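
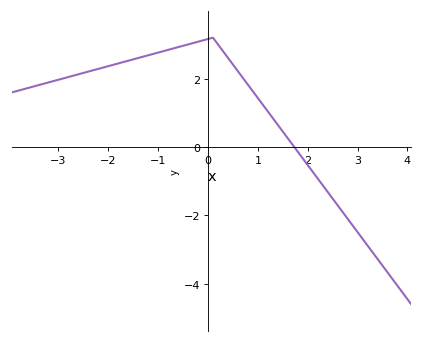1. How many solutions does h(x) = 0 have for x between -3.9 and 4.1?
1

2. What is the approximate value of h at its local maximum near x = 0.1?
3.2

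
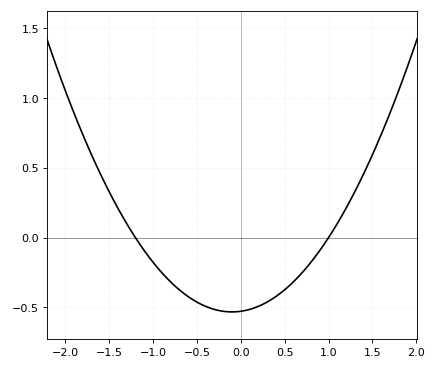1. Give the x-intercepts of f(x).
-1.2, 1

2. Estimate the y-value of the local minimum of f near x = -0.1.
-0.532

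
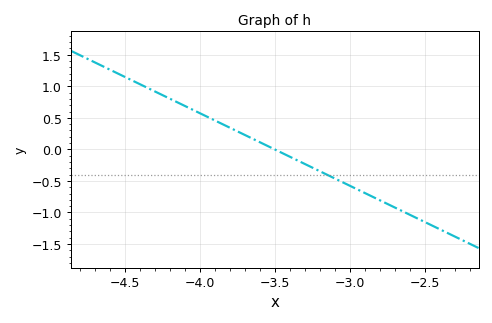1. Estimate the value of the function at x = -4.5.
1.15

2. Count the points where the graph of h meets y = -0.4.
1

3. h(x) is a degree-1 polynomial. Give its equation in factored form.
y = -1.15(x + 3.5)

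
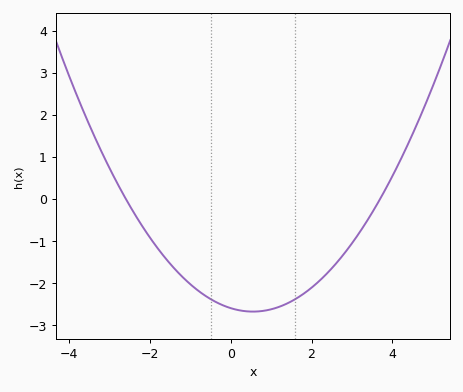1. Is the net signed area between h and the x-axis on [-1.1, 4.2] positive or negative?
negative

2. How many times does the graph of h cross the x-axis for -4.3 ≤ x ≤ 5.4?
2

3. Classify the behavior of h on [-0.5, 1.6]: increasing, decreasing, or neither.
neither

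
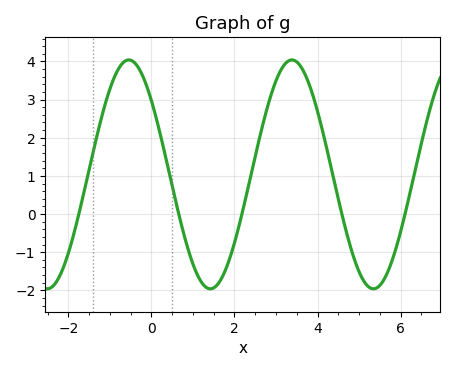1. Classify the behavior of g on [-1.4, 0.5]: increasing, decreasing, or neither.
neither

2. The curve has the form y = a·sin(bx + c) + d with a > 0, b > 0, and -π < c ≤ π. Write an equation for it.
y = 3sin(1.6x + 2.4) + 1.04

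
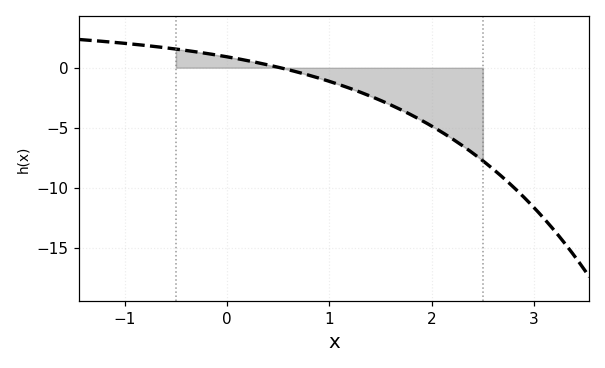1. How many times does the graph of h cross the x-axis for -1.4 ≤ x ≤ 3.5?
1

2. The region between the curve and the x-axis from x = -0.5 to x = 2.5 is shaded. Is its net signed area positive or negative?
negative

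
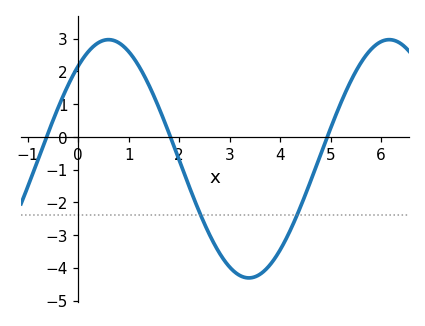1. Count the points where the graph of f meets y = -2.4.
2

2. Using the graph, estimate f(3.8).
-3.91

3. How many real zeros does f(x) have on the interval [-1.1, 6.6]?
3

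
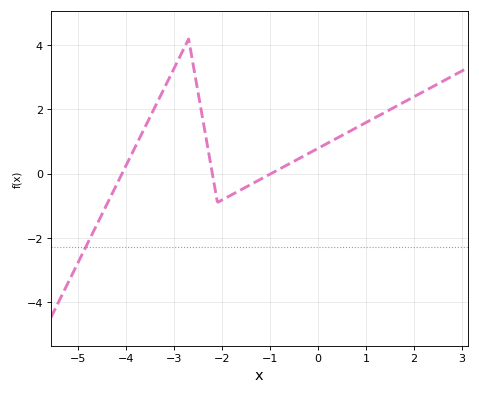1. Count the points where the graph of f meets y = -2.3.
1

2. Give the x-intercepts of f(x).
-4.09, -2.21, -0.981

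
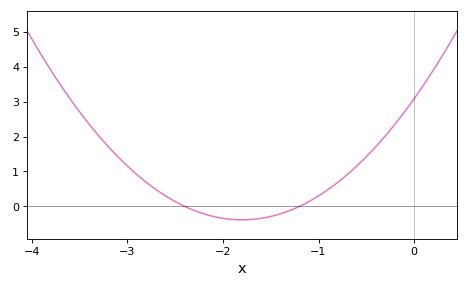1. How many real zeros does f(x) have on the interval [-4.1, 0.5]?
2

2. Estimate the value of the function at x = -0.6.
1.2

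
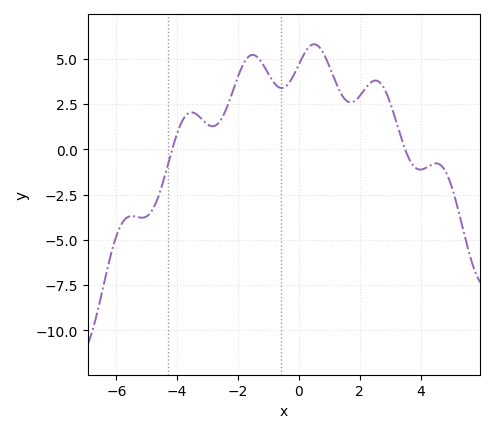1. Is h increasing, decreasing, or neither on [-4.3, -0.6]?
neither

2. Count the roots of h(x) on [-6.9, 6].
2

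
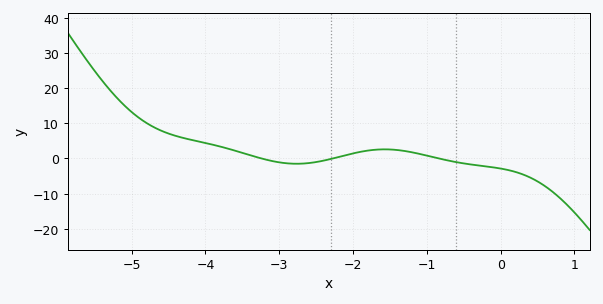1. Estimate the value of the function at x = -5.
13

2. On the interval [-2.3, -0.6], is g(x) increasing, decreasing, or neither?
neither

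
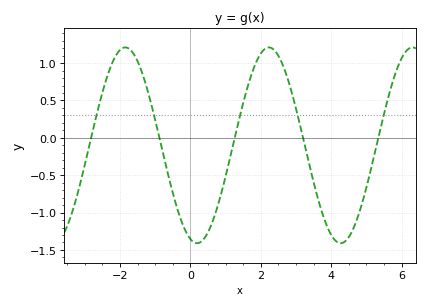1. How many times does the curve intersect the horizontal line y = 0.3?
5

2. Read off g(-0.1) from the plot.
-1.3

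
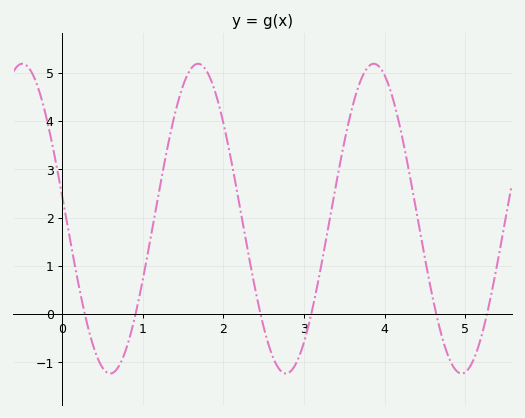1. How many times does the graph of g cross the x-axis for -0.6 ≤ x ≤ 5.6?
6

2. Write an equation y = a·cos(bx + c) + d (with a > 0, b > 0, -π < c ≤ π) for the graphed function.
y = 3.21cos(2.9x + 1.4) + 1.98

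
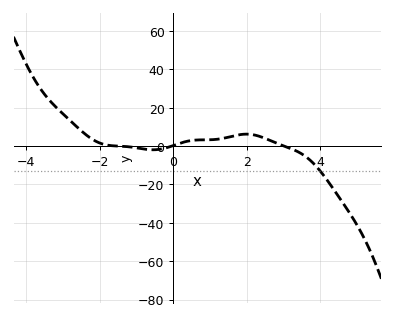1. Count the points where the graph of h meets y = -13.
1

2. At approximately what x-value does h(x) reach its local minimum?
-0.6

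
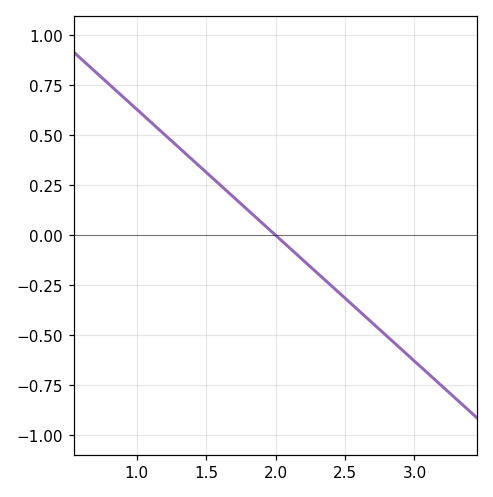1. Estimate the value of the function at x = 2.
0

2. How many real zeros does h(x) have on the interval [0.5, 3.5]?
1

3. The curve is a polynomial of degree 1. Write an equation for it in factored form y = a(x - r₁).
y = -0.63(x - 2)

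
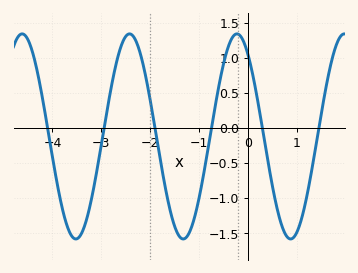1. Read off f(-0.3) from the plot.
1.3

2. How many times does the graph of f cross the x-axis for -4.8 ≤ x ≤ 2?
6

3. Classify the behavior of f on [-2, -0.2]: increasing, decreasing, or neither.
neither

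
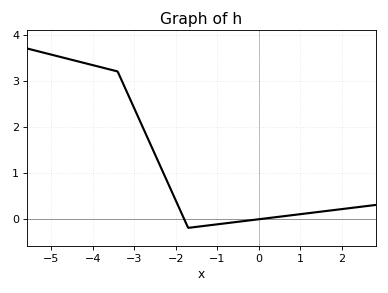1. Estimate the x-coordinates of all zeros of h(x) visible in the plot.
-1.8, 0.115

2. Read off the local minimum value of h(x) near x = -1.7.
-0.2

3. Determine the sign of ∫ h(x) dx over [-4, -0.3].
positive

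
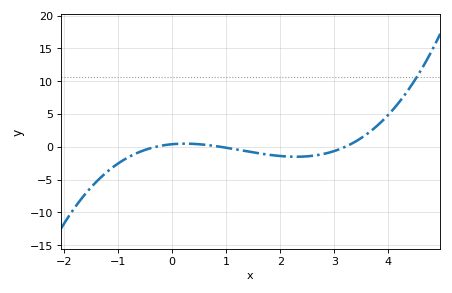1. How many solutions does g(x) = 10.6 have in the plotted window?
1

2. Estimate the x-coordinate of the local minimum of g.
2.29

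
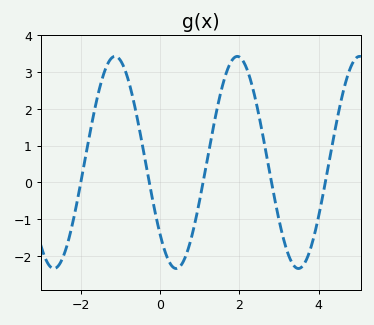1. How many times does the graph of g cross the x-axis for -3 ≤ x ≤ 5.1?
5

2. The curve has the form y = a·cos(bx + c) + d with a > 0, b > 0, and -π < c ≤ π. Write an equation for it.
y = 2.89cos(2x + 2.3) + 0.54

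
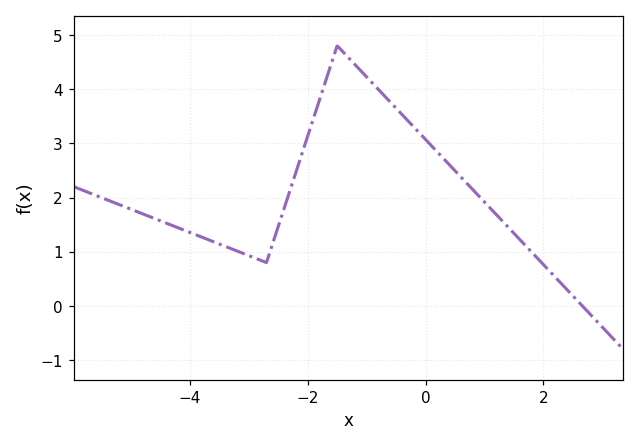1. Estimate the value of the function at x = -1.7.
4.13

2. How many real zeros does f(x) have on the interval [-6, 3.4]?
1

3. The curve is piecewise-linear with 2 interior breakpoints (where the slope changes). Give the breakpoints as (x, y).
(-2.7, 0.8); (-1.5, 4.8)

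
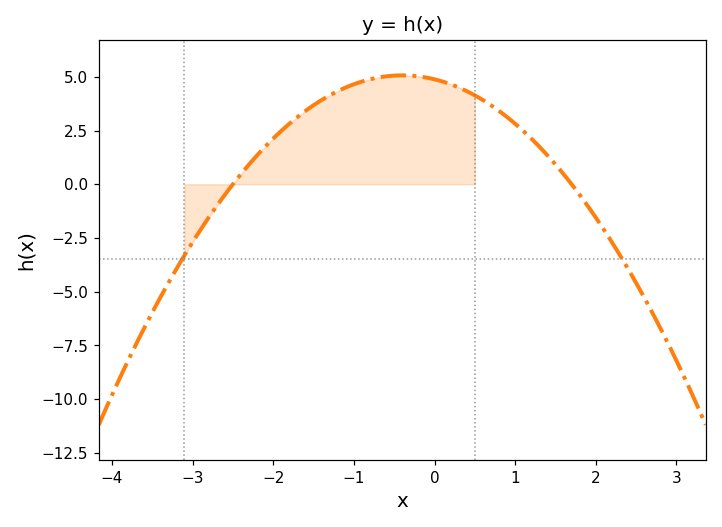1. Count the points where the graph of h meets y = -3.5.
2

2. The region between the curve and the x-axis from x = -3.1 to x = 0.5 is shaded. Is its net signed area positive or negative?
positive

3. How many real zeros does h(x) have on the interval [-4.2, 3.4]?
2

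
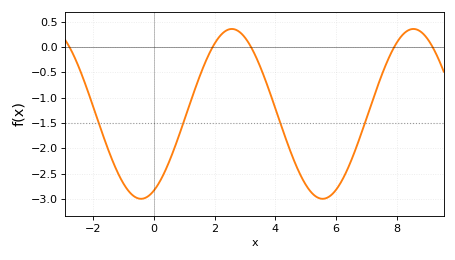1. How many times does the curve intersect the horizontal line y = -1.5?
4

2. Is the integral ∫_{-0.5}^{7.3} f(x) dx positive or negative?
negative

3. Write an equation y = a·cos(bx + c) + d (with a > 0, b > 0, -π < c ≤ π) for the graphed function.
y = 1.68cos(1.1x - 2.7) - 1.32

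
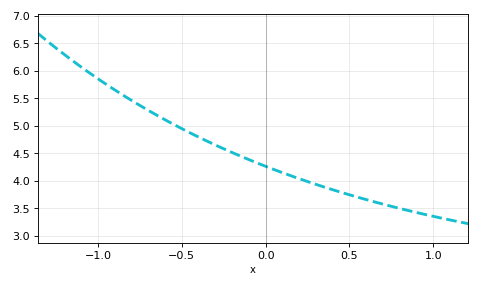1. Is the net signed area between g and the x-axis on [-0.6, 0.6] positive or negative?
positive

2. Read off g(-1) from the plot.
5.85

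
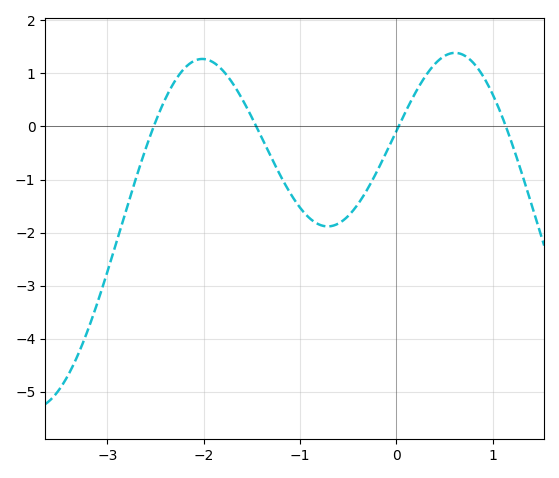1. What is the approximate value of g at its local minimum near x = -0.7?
-1.9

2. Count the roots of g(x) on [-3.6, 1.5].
4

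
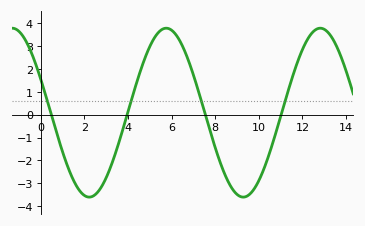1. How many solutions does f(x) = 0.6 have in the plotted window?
4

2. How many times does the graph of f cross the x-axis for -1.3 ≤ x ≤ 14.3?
4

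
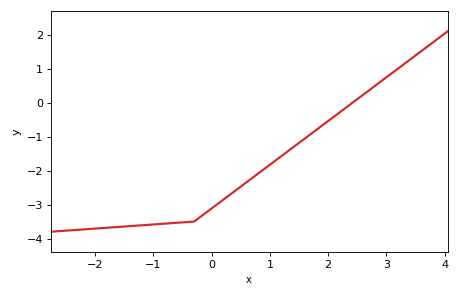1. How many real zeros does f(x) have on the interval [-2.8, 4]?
1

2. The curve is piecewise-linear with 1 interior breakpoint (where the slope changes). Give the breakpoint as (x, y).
(-0.3, -3.5)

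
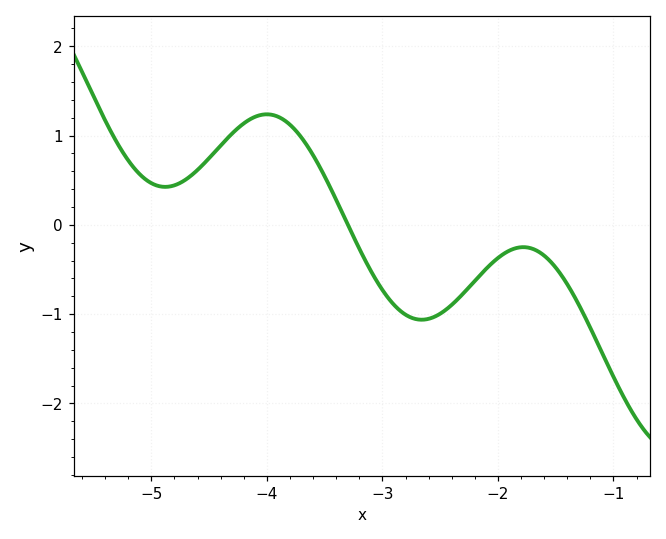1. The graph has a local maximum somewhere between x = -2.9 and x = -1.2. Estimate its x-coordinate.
-1.8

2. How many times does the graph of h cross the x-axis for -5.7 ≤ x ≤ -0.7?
1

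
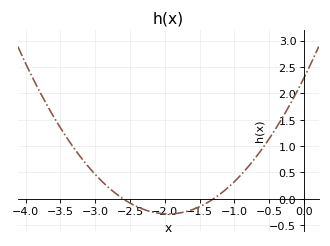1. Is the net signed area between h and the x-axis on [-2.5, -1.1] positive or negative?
negative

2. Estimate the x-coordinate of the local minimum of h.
-2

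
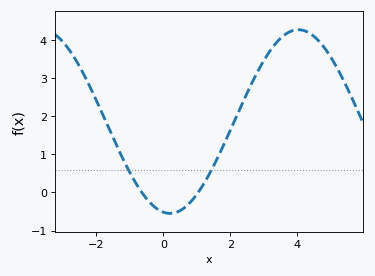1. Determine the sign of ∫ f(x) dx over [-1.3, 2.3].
positive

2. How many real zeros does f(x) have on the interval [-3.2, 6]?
2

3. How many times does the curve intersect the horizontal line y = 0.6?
2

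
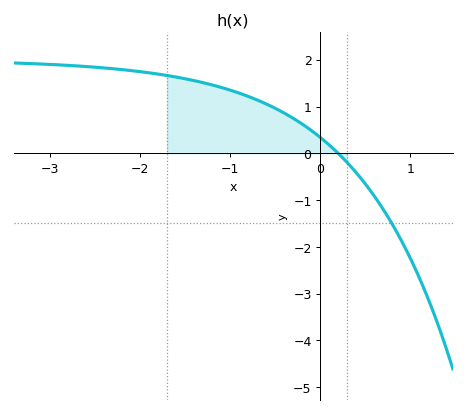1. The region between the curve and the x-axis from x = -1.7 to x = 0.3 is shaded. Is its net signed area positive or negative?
positive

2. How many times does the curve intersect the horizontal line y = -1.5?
1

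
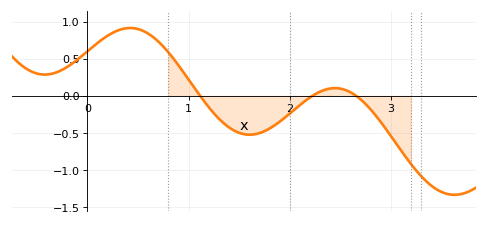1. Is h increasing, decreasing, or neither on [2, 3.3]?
neither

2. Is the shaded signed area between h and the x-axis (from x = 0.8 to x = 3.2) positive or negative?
negative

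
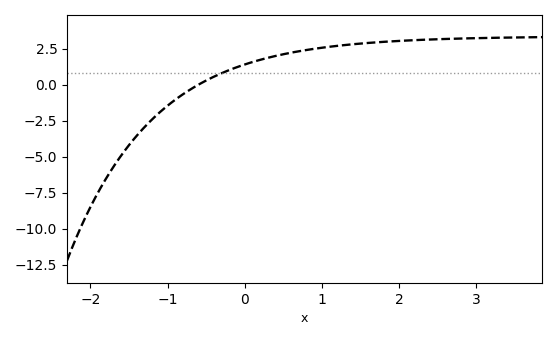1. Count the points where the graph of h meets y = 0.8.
1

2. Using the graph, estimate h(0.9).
2.49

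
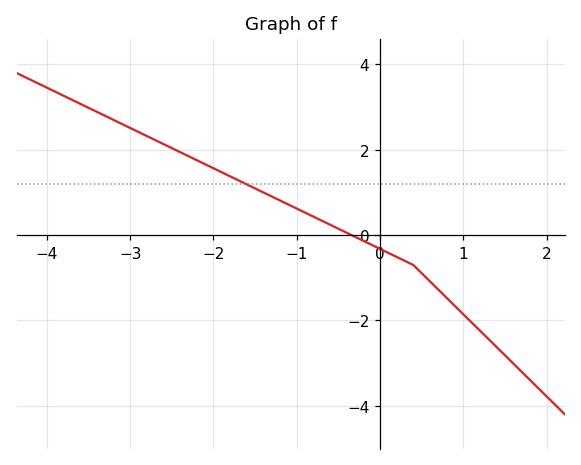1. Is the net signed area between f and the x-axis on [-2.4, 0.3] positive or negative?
positive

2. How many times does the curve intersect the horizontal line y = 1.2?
1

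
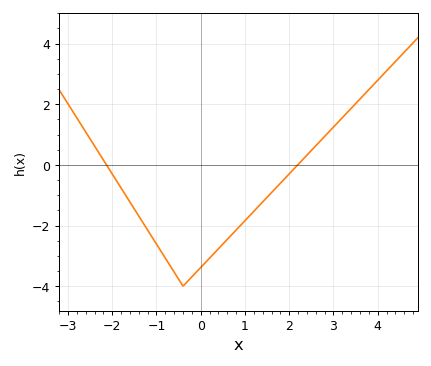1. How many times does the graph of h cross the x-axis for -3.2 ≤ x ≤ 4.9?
2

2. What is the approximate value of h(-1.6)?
-1.2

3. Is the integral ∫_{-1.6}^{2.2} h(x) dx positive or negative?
negative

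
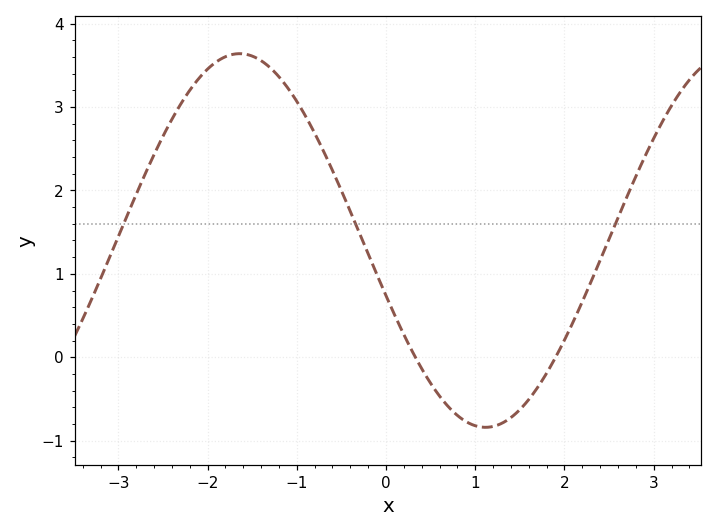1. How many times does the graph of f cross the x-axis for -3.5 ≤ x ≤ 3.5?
2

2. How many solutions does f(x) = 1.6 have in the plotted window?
3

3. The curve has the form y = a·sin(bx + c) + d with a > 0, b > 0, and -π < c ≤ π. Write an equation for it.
y = 2.24sin(1.1x - 2.8) + 1.4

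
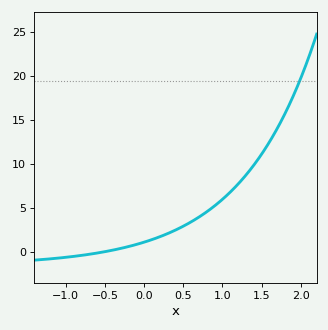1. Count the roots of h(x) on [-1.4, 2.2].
1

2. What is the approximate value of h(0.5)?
2.91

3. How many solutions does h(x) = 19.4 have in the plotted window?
1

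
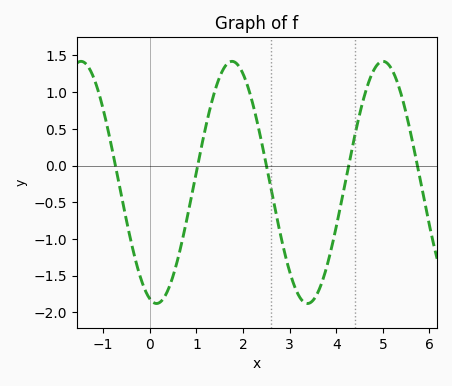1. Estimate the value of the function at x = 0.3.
-1.81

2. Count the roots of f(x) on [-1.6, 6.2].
5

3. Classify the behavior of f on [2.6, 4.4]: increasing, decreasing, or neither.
neither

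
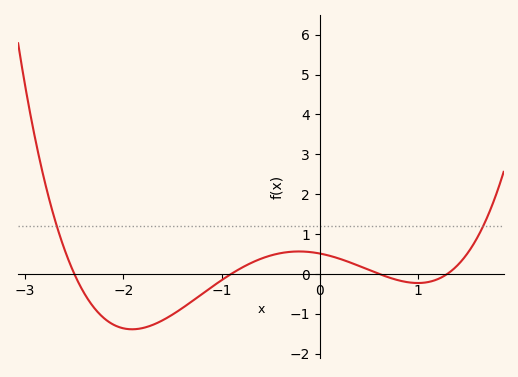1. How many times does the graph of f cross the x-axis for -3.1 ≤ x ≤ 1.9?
4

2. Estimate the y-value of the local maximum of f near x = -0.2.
0.56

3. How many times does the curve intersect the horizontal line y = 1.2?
2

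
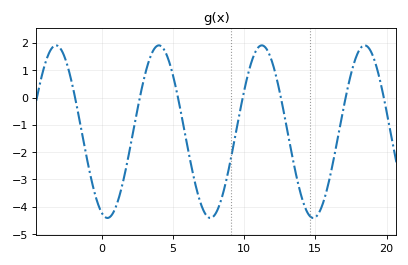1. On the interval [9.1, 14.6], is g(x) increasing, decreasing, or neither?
neither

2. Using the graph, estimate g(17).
-0.343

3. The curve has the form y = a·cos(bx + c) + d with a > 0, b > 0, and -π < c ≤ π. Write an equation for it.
y = 3.16cos(0.87x + 2.78) - 1.25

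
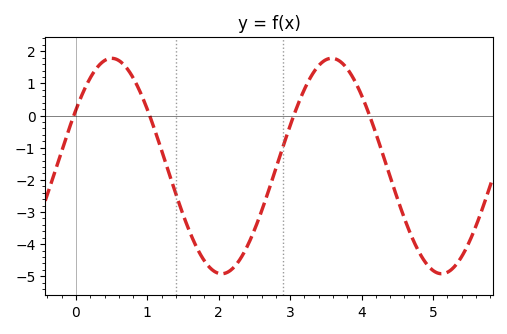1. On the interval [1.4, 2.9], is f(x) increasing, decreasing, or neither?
neither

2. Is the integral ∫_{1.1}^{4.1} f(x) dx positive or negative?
negative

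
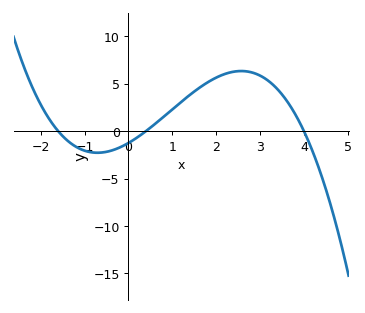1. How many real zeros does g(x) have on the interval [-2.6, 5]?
3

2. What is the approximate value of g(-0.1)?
-1.51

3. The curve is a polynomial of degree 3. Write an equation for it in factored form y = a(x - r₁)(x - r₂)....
y = -0.49(x + 1.6)(x - 0.4)(x - 4)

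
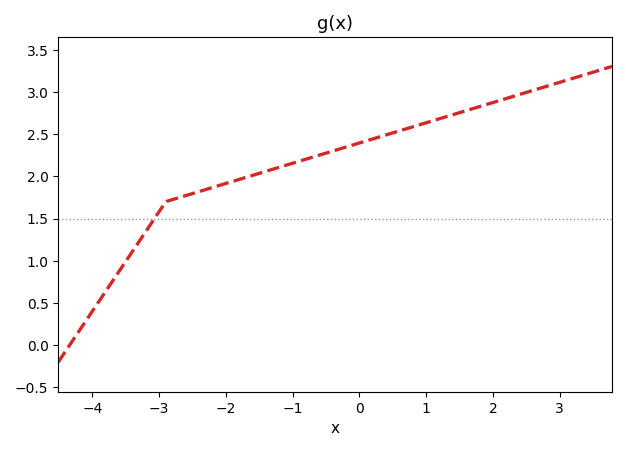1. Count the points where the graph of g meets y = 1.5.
1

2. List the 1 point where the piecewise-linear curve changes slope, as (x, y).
(-2.9, 1.7)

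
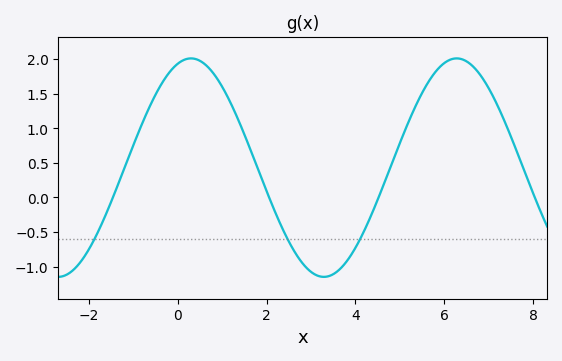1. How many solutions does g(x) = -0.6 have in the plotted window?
3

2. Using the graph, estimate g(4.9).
0.6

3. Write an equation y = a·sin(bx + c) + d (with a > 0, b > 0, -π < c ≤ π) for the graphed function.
y = 1.58sin(1.1x + 1.3) + 0.43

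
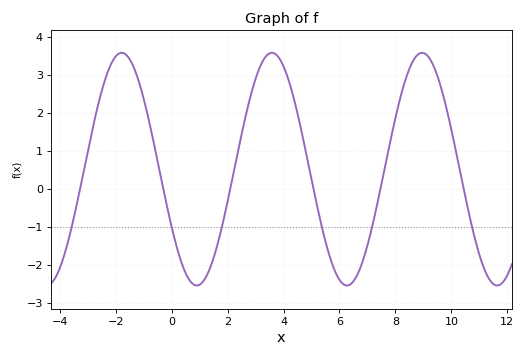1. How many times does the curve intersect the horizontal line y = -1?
6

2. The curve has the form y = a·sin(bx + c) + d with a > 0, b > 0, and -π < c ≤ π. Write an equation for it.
y = 3.07sin(1.17x - 2.62) + 0.52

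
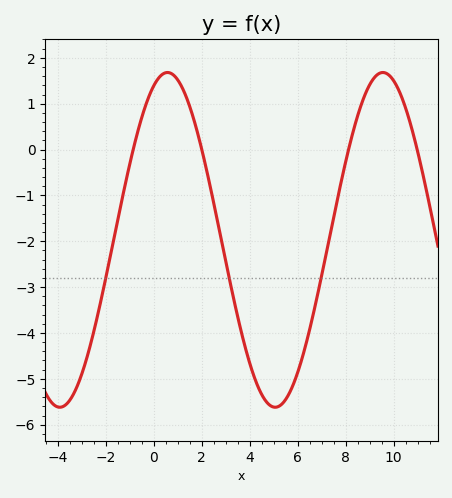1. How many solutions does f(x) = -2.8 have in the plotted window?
3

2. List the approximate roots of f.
-0.8, 2, 8.2, 11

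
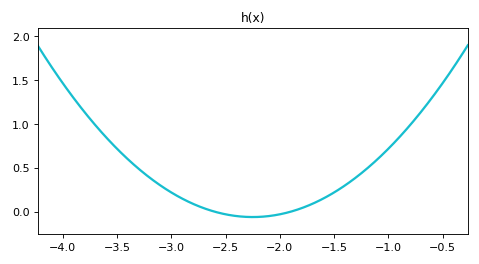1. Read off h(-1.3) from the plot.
0.39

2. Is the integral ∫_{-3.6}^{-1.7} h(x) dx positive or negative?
positive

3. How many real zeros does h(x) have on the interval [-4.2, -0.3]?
2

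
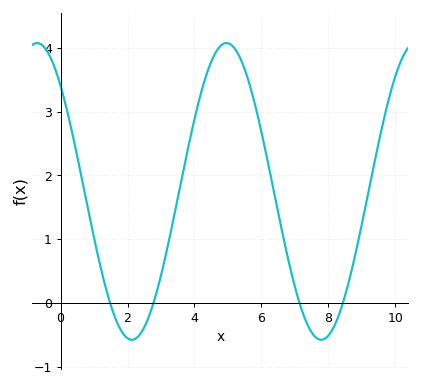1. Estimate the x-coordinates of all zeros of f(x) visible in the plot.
1.4, 2.8, 7.2, 8.4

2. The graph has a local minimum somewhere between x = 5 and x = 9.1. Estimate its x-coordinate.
7.8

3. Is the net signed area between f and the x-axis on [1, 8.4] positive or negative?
positive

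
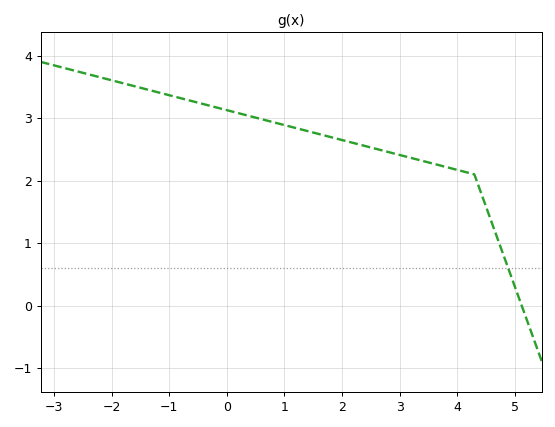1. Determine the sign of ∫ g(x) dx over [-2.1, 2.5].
positive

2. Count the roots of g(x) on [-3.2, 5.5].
1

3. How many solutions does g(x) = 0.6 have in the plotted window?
1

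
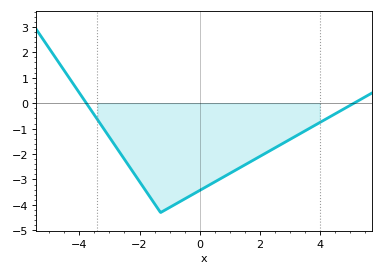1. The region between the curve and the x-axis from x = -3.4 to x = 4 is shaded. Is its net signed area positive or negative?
negative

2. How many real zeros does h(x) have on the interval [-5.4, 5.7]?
2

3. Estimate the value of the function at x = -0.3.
-3.63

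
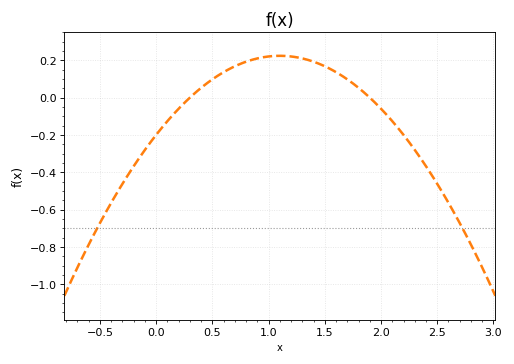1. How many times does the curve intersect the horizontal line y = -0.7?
2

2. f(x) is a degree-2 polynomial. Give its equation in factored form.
y = -0.35(x - 0.3)(x - 1.9)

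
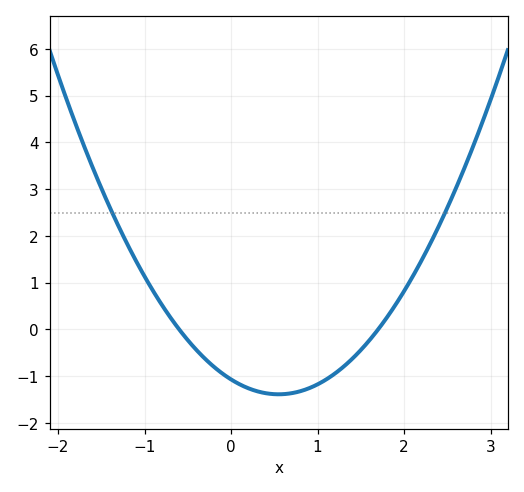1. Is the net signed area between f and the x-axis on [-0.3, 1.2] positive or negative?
negative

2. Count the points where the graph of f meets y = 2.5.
2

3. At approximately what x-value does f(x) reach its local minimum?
0.55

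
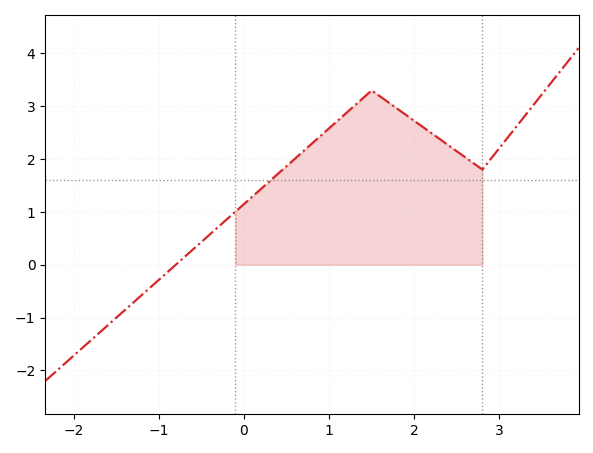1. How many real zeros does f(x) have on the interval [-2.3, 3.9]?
1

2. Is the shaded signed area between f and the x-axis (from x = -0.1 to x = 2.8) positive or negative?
positive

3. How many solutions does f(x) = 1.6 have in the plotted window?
1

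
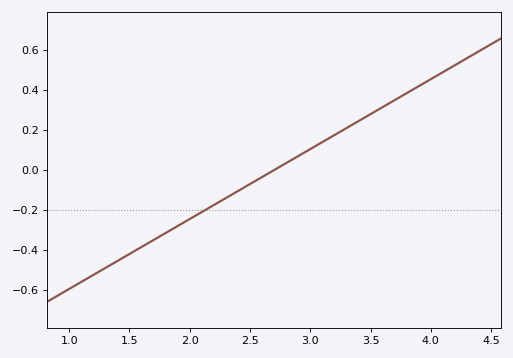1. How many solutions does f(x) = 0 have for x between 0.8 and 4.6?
1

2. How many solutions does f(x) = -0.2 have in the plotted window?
1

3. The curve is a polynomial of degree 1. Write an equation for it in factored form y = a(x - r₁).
y = 0.35(x - 2.7)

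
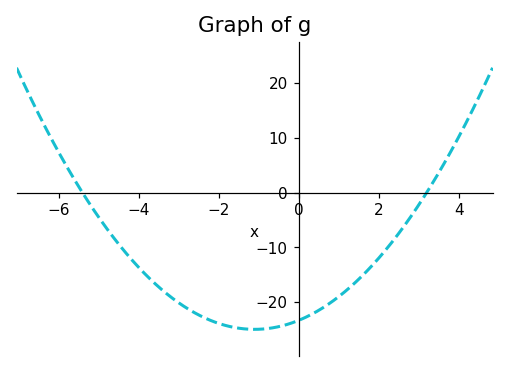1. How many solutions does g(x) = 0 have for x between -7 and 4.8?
2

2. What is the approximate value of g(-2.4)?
-23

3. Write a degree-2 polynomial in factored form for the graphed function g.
y = 1.35(x + 5.4)(x - 3.2)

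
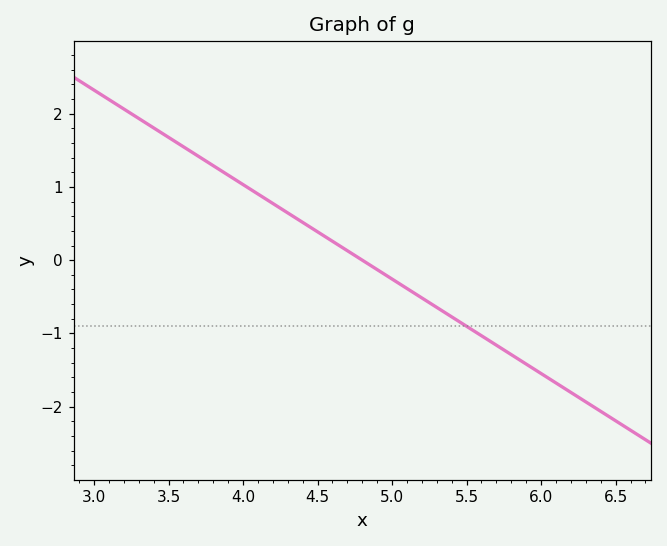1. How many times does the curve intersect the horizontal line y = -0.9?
1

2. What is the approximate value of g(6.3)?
-1.9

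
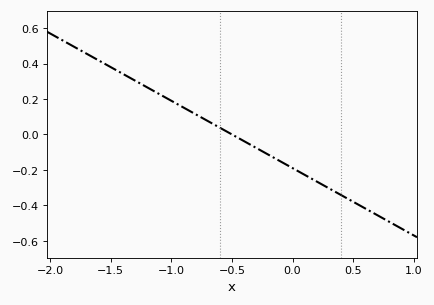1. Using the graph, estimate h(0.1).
-0.228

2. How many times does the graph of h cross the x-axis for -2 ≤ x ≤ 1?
1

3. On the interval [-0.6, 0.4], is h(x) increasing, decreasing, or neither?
decreasing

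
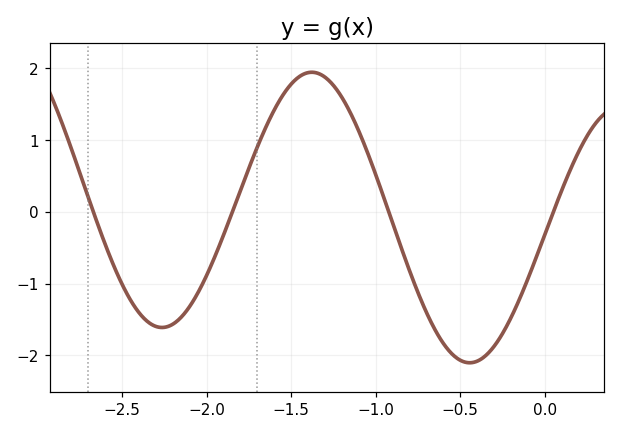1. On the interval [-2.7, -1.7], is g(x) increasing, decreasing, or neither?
neither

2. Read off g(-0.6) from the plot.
-1.8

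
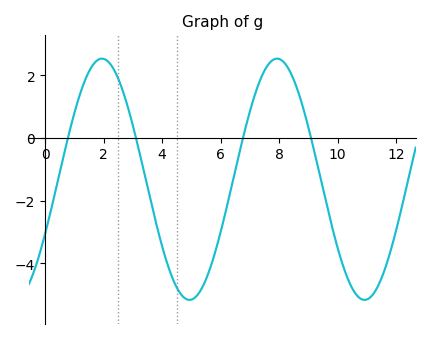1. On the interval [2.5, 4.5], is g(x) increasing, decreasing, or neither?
decreasing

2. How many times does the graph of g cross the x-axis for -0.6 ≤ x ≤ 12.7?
4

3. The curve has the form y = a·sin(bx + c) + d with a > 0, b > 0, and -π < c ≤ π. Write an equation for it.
y = 3.85sin(1.1x - 0.47) - 1.32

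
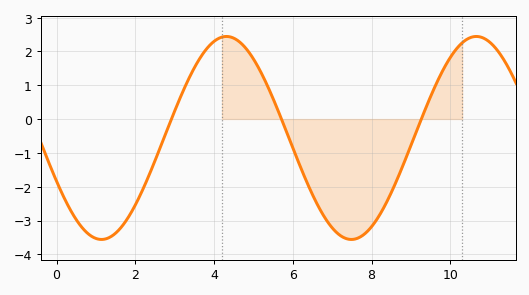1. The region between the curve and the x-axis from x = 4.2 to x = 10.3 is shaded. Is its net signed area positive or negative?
negative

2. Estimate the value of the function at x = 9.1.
-0.5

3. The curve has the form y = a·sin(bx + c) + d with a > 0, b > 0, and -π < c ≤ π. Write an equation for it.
y = 3sin(0.99x - 2.7) - 0.56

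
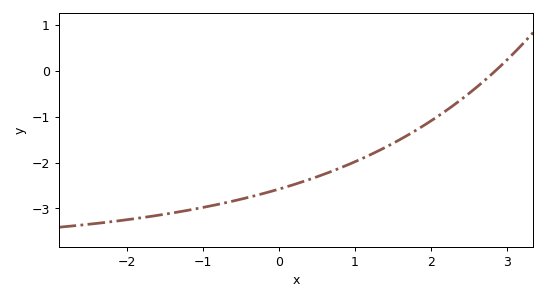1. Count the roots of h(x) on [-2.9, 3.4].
1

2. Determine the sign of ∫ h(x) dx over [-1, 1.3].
negative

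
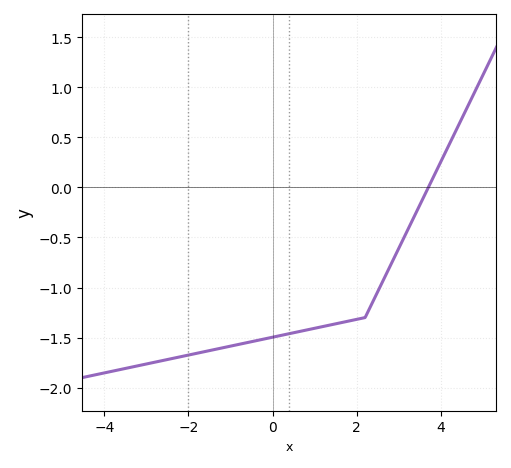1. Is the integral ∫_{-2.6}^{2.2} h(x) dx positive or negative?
negative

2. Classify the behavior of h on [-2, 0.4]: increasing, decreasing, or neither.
increasing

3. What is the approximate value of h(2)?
-1.3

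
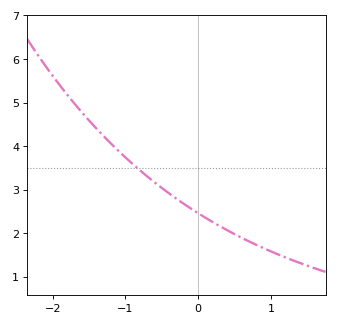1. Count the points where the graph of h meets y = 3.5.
1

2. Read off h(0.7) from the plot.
1.8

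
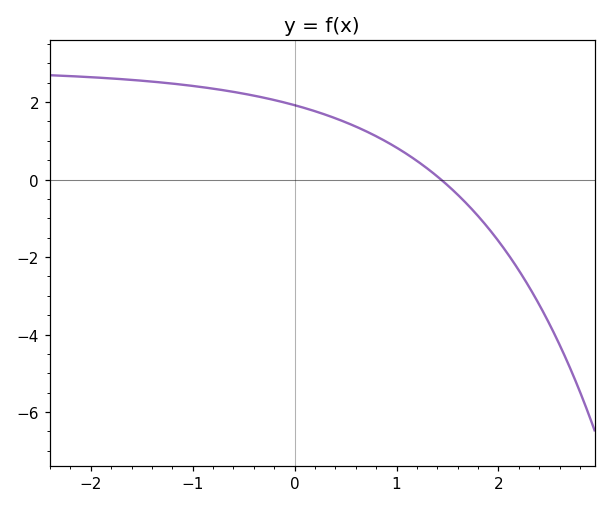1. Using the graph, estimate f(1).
0.825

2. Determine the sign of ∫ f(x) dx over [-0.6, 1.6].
positive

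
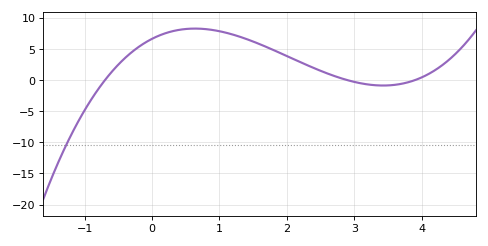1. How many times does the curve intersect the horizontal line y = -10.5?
1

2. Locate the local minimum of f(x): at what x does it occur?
3.43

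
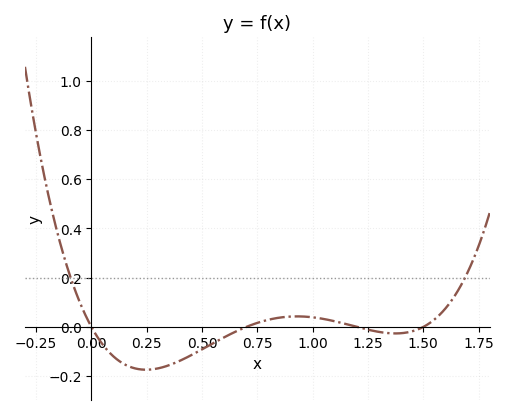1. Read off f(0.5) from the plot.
-0.091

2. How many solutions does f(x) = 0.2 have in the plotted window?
2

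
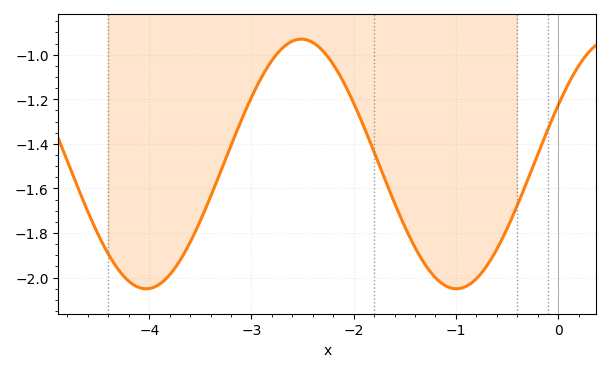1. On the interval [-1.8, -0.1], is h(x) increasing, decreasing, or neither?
neither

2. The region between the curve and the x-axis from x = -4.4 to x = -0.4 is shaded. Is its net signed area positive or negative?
negative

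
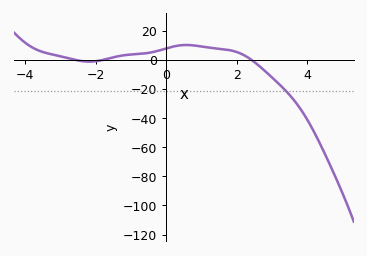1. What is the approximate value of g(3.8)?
-34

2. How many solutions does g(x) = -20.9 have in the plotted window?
1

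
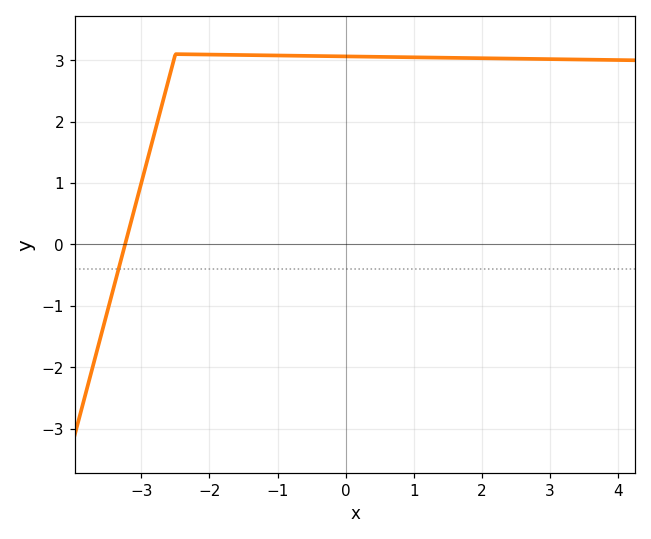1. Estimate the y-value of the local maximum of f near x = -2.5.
3.1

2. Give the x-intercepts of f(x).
-3.2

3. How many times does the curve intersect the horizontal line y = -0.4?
1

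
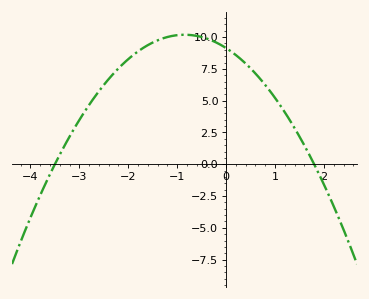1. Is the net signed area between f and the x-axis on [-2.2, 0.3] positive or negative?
positive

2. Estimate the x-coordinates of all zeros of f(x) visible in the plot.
-3.5, 1.8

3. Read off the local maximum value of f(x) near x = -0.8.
10.2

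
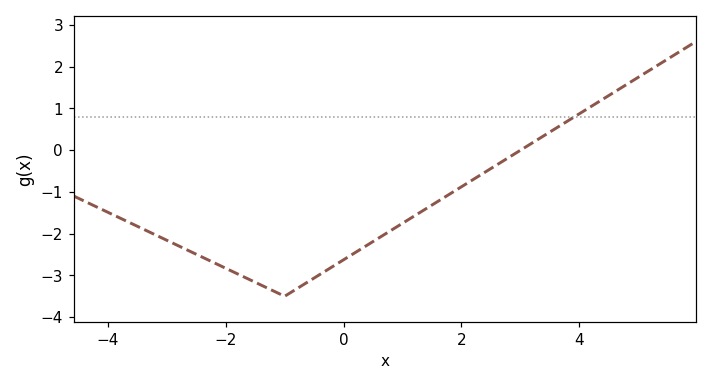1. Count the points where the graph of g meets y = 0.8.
1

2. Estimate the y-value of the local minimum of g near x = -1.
-3.5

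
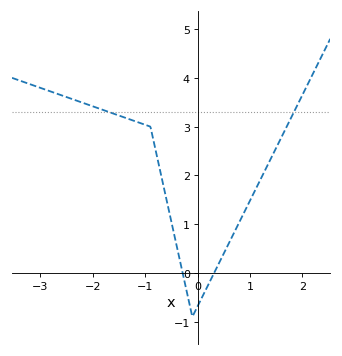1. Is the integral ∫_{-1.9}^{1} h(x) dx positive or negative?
positive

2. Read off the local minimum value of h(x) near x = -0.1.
-0.897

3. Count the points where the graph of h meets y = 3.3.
2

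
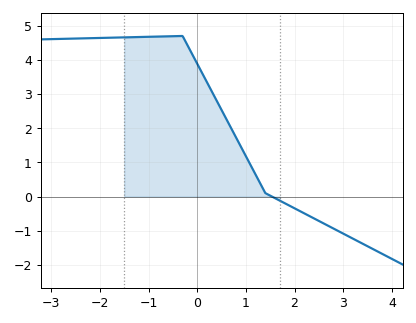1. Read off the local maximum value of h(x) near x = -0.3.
4.7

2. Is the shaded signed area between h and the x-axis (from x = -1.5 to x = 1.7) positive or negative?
positive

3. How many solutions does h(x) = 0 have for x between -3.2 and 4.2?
1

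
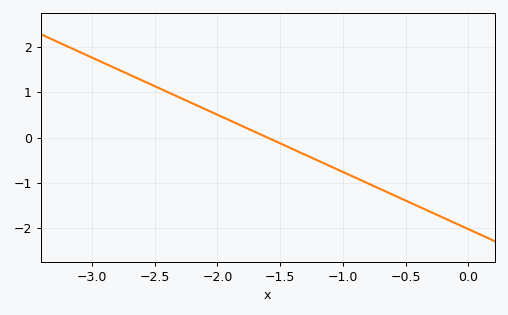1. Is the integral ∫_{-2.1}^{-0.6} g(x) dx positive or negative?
negative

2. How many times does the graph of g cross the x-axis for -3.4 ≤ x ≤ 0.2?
1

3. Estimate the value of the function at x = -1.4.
-0.252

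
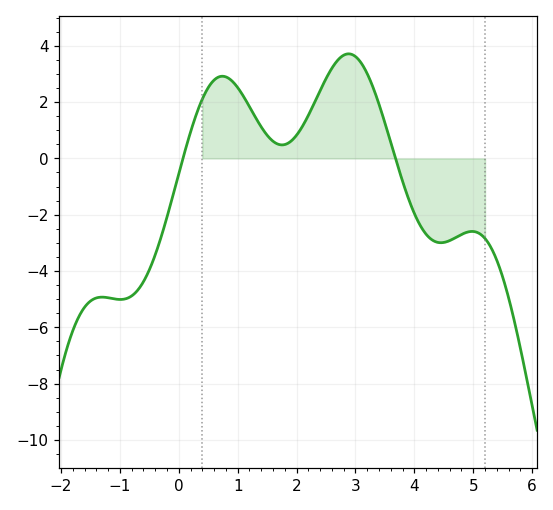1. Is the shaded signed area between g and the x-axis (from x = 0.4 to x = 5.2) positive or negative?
positive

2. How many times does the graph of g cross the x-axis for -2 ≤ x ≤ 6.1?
2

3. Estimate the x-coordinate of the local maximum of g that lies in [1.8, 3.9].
2.88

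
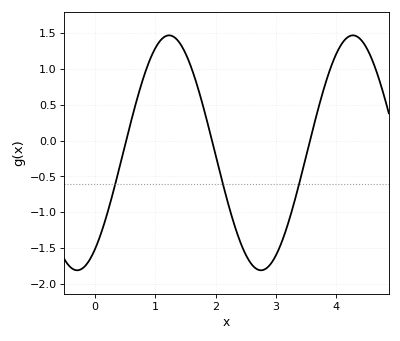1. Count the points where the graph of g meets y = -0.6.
3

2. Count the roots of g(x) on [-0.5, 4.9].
3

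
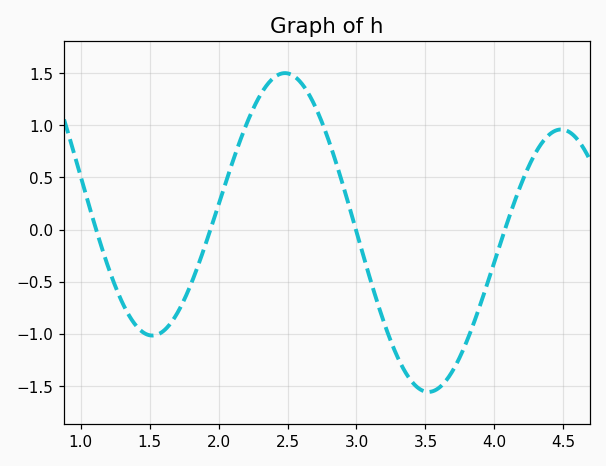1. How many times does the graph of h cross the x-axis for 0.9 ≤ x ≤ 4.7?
4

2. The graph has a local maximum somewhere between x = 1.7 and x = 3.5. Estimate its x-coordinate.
2.5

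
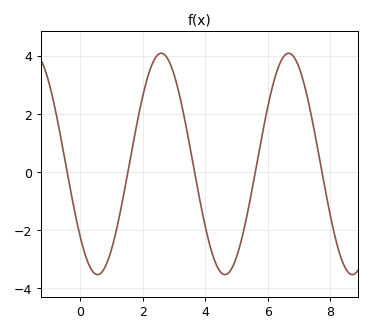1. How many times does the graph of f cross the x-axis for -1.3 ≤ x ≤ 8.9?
5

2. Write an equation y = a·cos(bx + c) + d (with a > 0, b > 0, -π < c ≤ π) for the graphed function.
y = 3.81cos(1.5x + 2.3) + 0.27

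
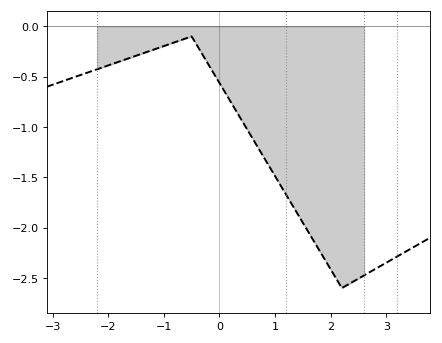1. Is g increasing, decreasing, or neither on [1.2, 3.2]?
neither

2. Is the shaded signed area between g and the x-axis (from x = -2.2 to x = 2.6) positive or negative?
negative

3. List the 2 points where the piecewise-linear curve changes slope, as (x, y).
(-0.5, -0.1); (2.2, -2.6)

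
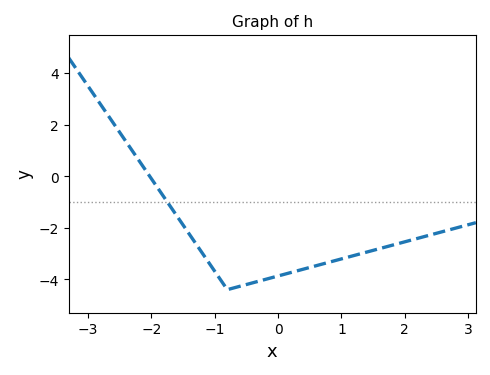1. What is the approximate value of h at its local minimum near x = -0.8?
-4.4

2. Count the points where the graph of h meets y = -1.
1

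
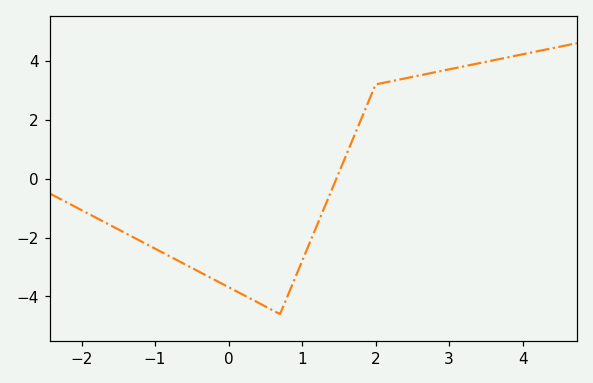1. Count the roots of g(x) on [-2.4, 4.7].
1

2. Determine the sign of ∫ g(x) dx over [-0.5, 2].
negative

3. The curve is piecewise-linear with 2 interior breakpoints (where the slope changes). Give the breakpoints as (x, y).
(0.7, -4.6); (2, 3.2)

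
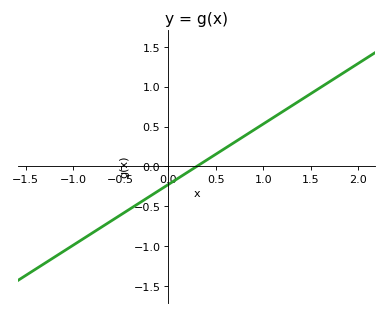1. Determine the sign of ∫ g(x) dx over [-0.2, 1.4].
positive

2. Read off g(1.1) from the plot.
0.608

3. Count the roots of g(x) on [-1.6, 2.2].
1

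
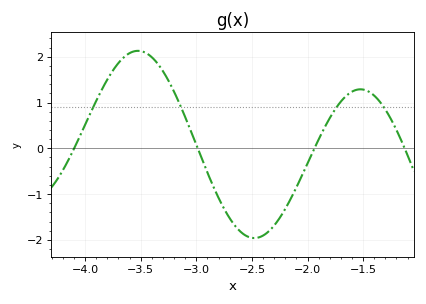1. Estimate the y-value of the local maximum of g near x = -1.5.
1.3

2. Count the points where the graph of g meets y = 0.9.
4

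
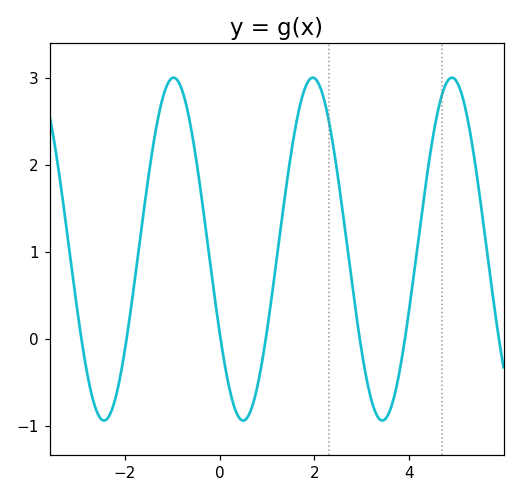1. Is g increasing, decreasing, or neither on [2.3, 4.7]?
neither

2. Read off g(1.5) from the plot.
2.11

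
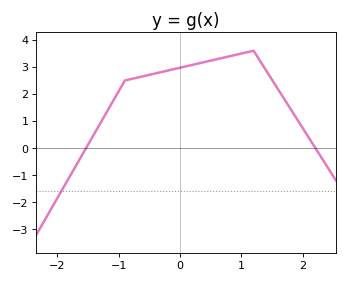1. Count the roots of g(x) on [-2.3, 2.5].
2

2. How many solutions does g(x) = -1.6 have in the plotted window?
1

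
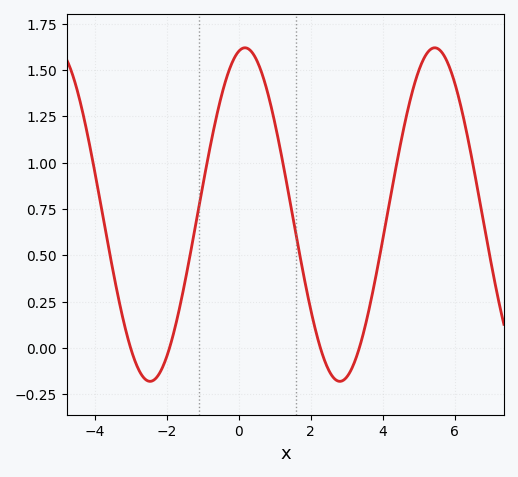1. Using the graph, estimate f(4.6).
1.2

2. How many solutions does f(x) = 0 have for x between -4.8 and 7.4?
4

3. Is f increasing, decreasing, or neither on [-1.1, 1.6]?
neither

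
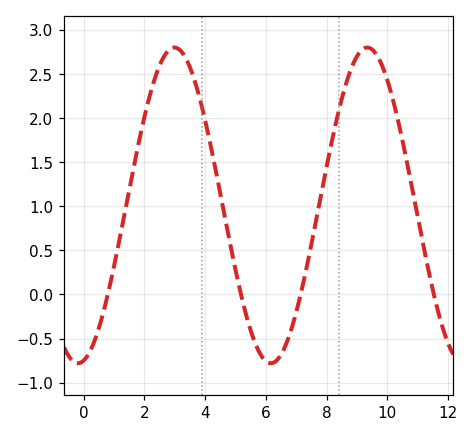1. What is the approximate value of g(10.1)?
2.3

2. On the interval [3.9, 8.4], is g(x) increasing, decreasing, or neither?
neither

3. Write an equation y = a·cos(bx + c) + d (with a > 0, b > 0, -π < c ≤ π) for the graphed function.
y = 1.79cos(0.99x - 3) + 1.01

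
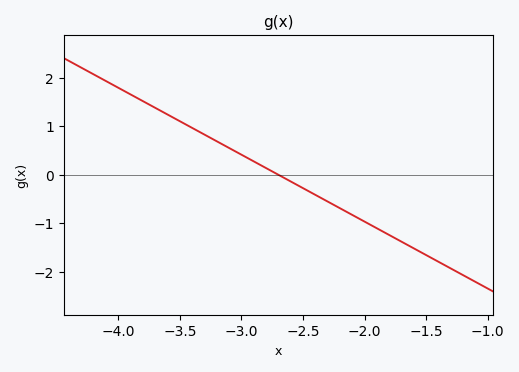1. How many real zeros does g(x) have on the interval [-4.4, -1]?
1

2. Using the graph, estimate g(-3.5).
1.1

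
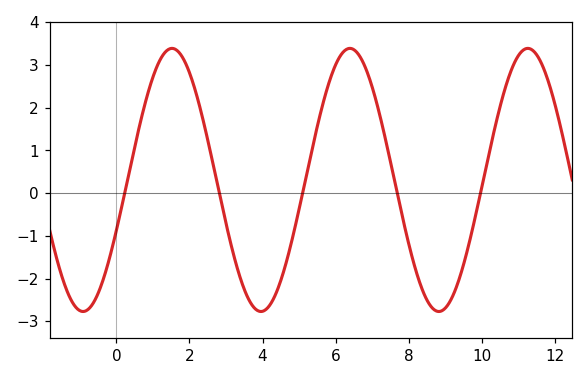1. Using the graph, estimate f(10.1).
0.5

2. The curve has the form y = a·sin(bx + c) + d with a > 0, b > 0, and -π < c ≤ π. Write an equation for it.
y = 3.08sin(1.3x - 0.39) + 0.31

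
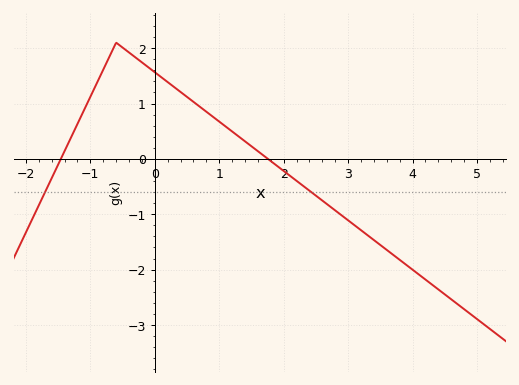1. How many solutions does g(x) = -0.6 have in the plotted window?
2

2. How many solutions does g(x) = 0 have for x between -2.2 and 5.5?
2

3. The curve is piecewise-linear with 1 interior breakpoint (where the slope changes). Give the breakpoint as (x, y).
(-0.6, 2.1)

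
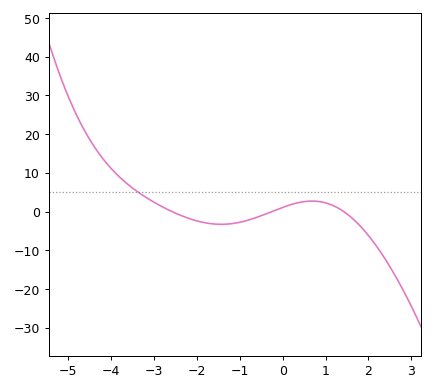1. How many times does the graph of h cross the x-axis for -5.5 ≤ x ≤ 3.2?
3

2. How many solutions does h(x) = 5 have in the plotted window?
1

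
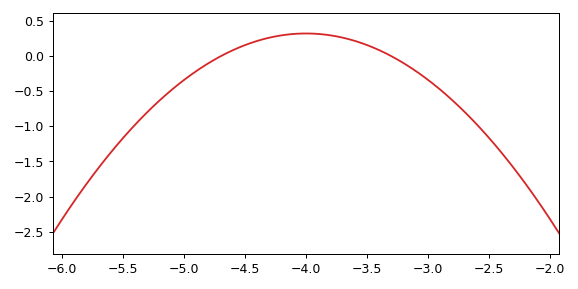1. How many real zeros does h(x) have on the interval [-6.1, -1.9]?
2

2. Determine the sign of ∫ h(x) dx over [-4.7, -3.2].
positive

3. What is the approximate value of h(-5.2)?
-0.627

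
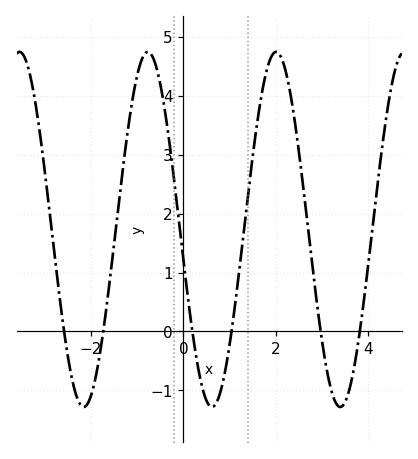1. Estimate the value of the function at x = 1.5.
2.95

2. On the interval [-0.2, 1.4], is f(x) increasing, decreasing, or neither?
neither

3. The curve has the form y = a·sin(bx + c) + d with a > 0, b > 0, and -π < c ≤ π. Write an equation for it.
y = 3.01sin(2.26x - 2.97) + 1.73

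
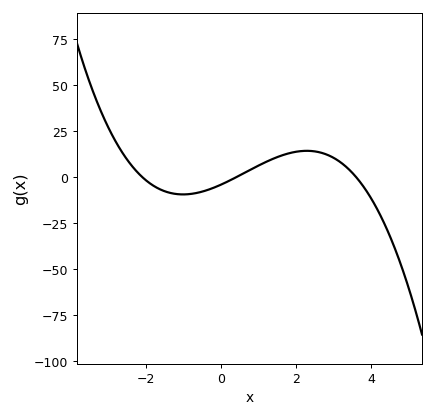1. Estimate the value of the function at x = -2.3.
4.21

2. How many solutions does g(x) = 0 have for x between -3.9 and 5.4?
3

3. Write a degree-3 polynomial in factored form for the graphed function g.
y = -1.32(x + 2.1)(x - 0.4)(x - 3.6)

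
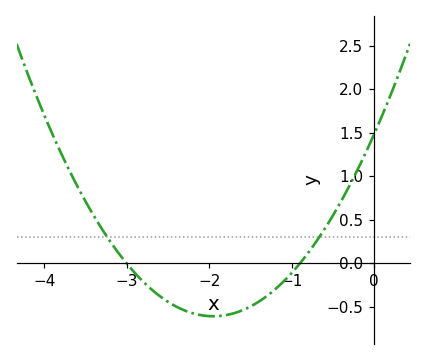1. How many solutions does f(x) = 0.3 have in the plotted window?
2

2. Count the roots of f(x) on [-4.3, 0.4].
2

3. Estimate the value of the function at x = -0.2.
1.1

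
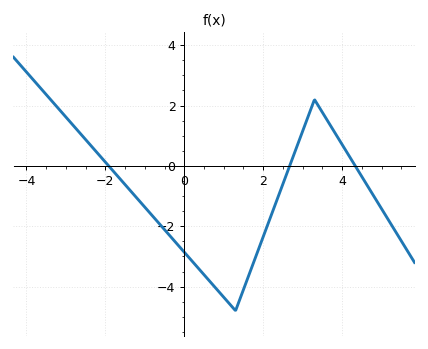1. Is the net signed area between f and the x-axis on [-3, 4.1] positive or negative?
negative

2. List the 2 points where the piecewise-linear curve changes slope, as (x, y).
(1.3, -4.8); (3.3, 2.2)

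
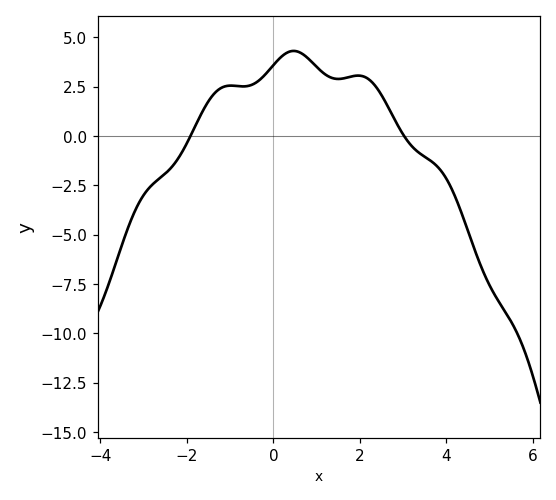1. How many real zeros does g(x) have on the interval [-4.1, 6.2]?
2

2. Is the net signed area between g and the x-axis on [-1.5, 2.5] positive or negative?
positive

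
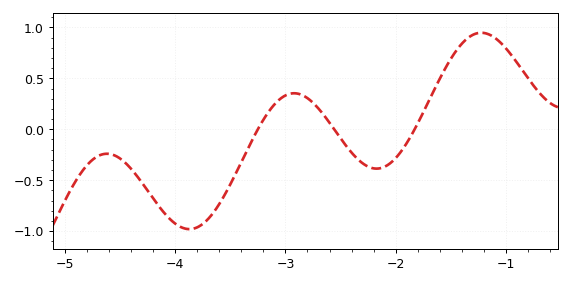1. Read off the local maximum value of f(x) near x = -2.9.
0.35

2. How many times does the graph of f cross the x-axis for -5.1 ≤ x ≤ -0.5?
3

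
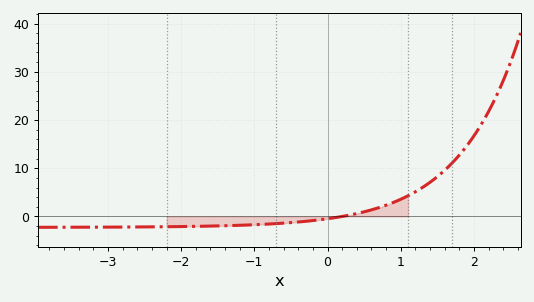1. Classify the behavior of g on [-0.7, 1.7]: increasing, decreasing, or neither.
increasing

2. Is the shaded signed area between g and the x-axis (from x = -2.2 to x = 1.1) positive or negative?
negative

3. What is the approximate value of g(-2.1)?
-2.11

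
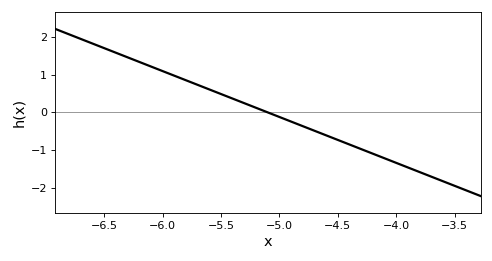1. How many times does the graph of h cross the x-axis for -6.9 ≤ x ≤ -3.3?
1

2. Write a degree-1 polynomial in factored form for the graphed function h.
y = -1.22(x + 5.1)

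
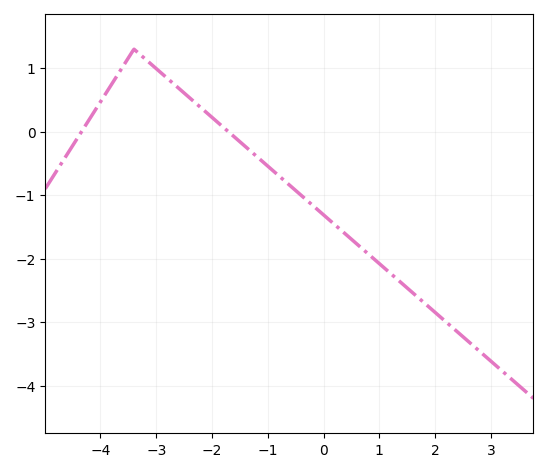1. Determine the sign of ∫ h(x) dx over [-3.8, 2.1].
negative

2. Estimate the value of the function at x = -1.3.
-0.312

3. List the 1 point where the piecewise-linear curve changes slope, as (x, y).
(-3.4, 1.3)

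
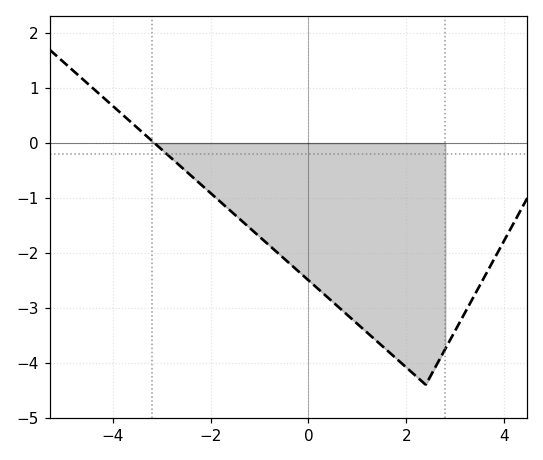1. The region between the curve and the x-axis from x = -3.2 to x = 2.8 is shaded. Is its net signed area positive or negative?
negative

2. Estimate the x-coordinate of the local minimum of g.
2.4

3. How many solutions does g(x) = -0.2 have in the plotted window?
1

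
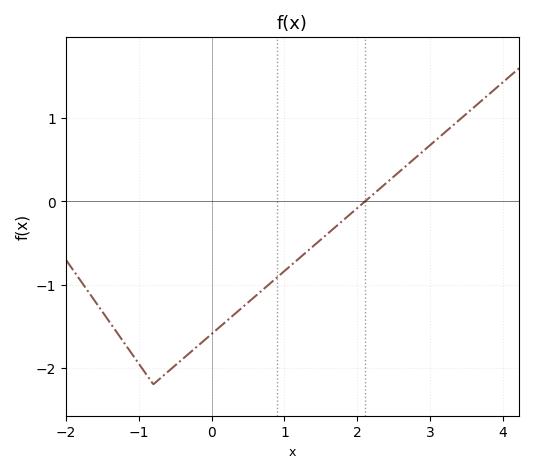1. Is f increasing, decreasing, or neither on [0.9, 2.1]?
increasing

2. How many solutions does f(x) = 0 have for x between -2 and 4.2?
1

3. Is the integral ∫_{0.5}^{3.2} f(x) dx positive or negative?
negative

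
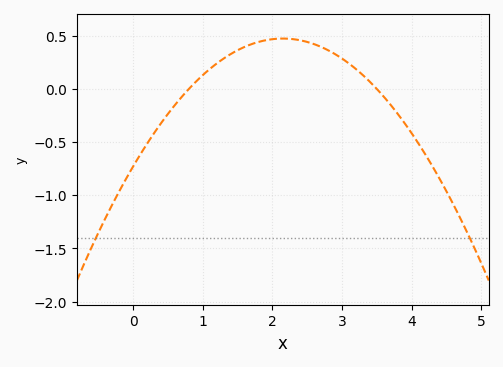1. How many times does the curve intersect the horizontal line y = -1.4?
2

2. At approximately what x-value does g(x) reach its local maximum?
2.15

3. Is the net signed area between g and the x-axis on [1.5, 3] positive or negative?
positive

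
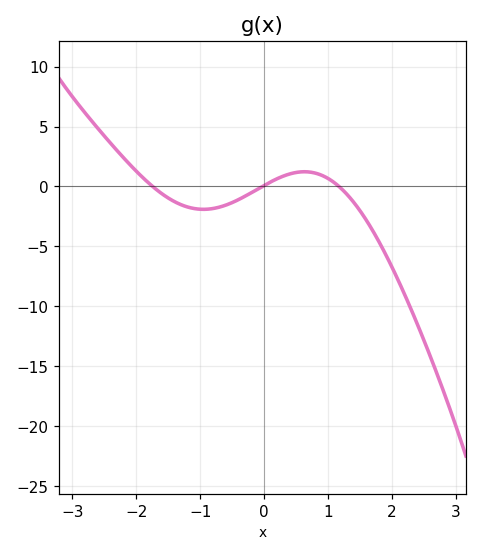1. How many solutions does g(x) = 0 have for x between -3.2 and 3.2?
3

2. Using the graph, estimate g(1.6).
-2.83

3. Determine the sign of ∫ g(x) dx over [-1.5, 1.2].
negative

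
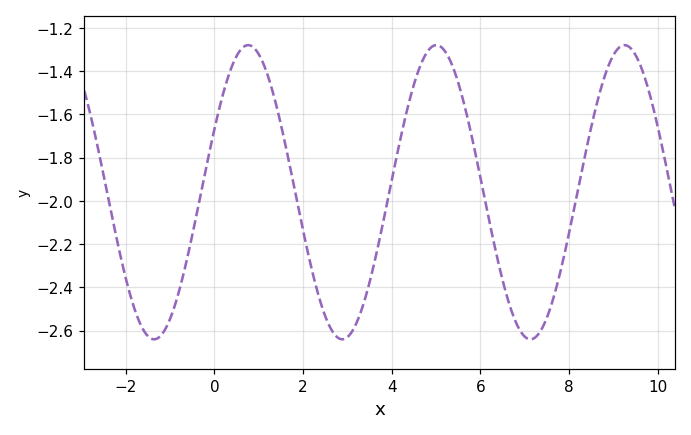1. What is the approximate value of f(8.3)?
-1.85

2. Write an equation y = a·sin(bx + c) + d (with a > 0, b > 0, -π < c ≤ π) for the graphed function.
y = 0.68sin(1.48x + 0.442) - 1.96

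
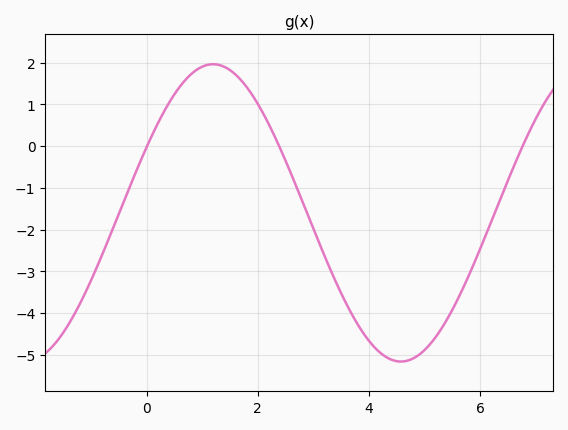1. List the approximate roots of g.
0.007, 2.38, 6.76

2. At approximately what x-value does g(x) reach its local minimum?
4.58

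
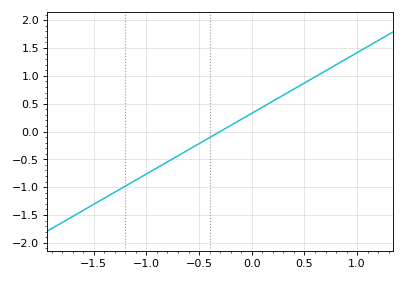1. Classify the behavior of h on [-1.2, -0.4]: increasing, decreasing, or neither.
increasing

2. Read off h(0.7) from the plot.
1.09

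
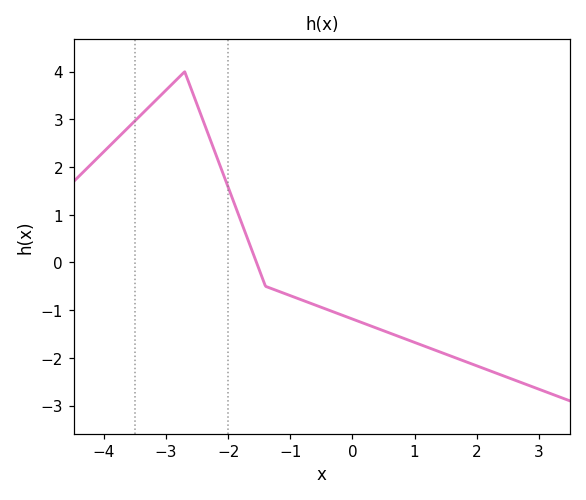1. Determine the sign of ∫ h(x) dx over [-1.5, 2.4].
negative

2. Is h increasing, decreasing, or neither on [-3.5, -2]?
neither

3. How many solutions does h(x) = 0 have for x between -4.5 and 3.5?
1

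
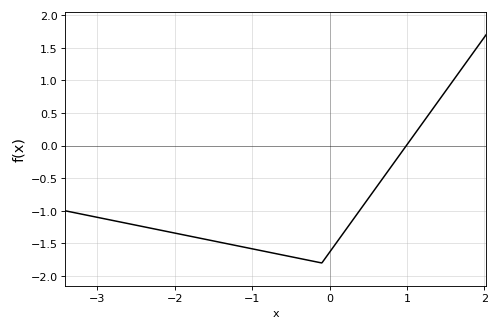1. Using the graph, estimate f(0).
-1.64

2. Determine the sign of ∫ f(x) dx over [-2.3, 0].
negative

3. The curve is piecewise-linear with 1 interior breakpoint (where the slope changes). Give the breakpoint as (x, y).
(-0.1, -1.8)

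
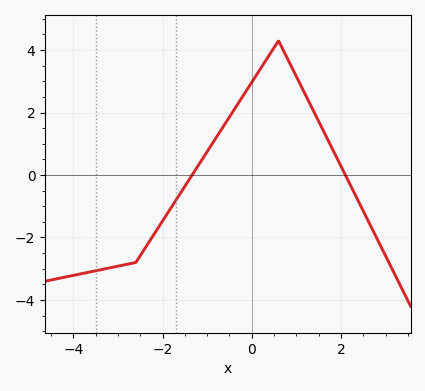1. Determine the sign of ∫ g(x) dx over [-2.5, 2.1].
positive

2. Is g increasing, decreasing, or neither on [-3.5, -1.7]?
increasing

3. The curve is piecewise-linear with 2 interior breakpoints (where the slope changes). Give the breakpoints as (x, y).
(-2.6, -2.8); (0.6, 4.3)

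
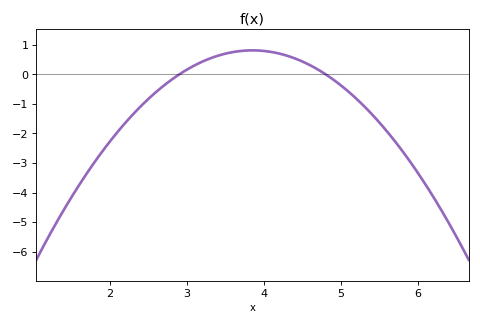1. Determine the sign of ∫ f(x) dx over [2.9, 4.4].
positive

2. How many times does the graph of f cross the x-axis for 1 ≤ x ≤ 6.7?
2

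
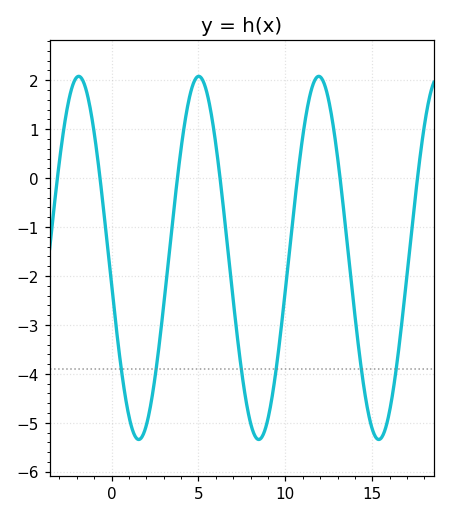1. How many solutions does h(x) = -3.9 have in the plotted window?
6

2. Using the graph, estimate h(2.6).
-3.8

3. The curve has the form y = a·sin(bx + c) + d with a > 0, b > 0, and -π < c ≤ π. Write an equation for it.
y = 3.71sin(0.91x - 3) - 1.63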